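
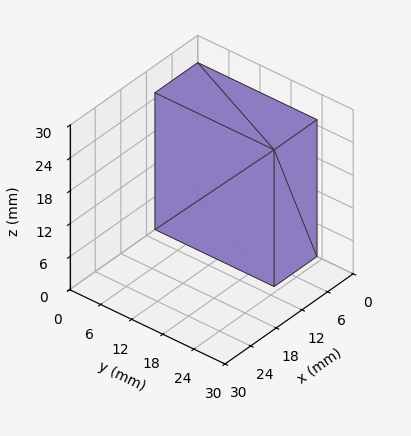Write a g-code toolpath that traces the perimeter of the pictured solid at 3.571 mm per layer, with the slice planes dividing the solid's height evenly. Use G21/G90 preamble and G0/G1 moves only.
Reading the render: the shape is a rectangular box, roughly 10 × 23 mm footprint and 25 mm tall (dimensions read to the nearest mm from the axis ticks). For the g-code, the solid's height is divided into equal slices at the stated Δz and each level perimeter traced with G1 moves after a G0 lift.

; perimeter-only toolpath
G21 ; units = mm
G90 ; absolute positioning
G28 ; home
; layer 1
G0 Z3.571
G0 X0.000 Y0.000
G1 X10.000 Y0.000
G1 X10.000 Y23.000
G1 X0.000 Y23.000
G1 X0.000 Y0.000
; layer 2
G0 Z7.143
G0 X0.000 Y0.000
G1 X10.000 Y0.000
G1 X10.000 Y23.000
G1 X0.000 Y23.000
G1 X0.000 Y0.000
; layer 3
G0 Z10.714
G0 X0.000 Y0.000
G1 X10.000 Y0.000
G1 X10.000 Y23.000
G1 X0.000 Y23.000
G1 X0.000 Y0.000
; layer 4
G0 Z14.286
G0 X0.000 Y0.000
G1 X10.000 Y0.000
G1 X10.000 Y23.000
G1 X0.000 Y23.000
G1 X0.000 Y0.000
; layer 5
G0 Z17.857
G0 X0.000 Y0.000
G1 X10.000 Y0.000
G1 X10.000 Y23.000
G1 X0.000 Y23.000
G1 X0.000 Y0.000
; layer 6
G0 Z21.429
G0 X0.000 Y0.000
G1 X10.000 Y0.000
G1 X10.000 Y23.000
G1 X0.000 Y23.000
G1 X0.000 Y0.000
; layer 7
G0 Z25.000
G0 X0.000 Y0.000
G1 X10.000 Y0.000
G1 X10.000 Y23.000
G1 X0.000 Y23.000
G1 X0.000 Y0.000
M2 ; end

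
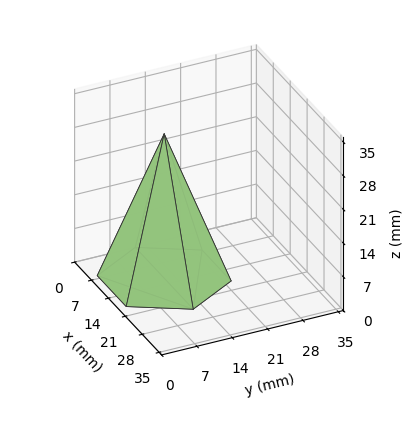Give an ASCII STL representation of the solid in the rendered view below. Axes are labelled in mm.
Reading the render: the shape is a regular 6-sided pyramid, base circumscribed radius ≈ 12 mm, apex at z ≈ 30 mm (dimensions read to the nearest mm from the axis ticks). For the STL, each face is triangulated and given an outward normal.

solid part
  facet normal 0.0000 0.0000 -1.0000
    outer loop
      vertex 6.00 22.39 0.00
      vertex 18.00 22.39 0.00
      vertex 24.00 12.00 0.00
    endloop
  endfacet
  facet normal 0.0000 0.0000 -1.0000
    outer loop
      vertex 0.00 12.00 0.00
      vertex 6.00 22.39 0.00
      vertex 24.00 12.00 0.00
    endloop
  endfacet
  facet normal 0.0000 0.0000 -1.0000
    outer loop
      vertex 6.00 1.61 0.00
      vertex 0.00 12.00 0.00
      vertex 24.00 12.00 0.00
    endloop
  endfacet
  facet normal 0.0000 0.0000 -1.0000
    outer loop
      vertex 18.00 1.61 0.00
      vertex 6.00 1.61 0.00
      vertex 24.00 12.00 0.00
    endloop
  endfacet
  facet normal 0.8183 0.4725 0.3273
    outer loop
      vertex 24.00 12.00 0.00
      vertex 18.00 22.39 0.00
      vertex 12.00 12.00 30.00
    endloop
  endfacet
  facet normal 0.0000 0.9449 0.3273
    outer loop
      vertex 18.00 22.39 0.00
      vertex 6.00 22.39 0.00
      vertex 12.00 12.00 30.00
    endloop
  endfacet
  facet normal -0.8183 0.4725 0.3273
    outer loop
      vertex 6.00 22.39 0.00
      vertex 0.00 12.00 0.00
      vertex 12.00 12.00 30.00
    endloop
  endfacet
  facet normal -0.8183 -0.4725 0.3273
    outer loop
      vertex 0.00 12.00 0.00
      vertex 6.00 1.61 0.00
      vertex 12.00 12.00 30.00
    endloop
  endfacet
  facet normal 0.0000 -0.9449 0.3273
    outer loop
      vertex 6.00 1.61 0.00
      vertex 18.00 1.61 0.00
      vertex 12.00 12.00 30.00
    endloop
  endfacet
  facet normal 0.8183 -0.4725 0.3273
    outer loop
      vertex 18.00 1.61 0.00
      vertex 24.00 12.00 0.00
      vertex 12.00 12.00 30.00
    endloop
  endfacet
endsolid part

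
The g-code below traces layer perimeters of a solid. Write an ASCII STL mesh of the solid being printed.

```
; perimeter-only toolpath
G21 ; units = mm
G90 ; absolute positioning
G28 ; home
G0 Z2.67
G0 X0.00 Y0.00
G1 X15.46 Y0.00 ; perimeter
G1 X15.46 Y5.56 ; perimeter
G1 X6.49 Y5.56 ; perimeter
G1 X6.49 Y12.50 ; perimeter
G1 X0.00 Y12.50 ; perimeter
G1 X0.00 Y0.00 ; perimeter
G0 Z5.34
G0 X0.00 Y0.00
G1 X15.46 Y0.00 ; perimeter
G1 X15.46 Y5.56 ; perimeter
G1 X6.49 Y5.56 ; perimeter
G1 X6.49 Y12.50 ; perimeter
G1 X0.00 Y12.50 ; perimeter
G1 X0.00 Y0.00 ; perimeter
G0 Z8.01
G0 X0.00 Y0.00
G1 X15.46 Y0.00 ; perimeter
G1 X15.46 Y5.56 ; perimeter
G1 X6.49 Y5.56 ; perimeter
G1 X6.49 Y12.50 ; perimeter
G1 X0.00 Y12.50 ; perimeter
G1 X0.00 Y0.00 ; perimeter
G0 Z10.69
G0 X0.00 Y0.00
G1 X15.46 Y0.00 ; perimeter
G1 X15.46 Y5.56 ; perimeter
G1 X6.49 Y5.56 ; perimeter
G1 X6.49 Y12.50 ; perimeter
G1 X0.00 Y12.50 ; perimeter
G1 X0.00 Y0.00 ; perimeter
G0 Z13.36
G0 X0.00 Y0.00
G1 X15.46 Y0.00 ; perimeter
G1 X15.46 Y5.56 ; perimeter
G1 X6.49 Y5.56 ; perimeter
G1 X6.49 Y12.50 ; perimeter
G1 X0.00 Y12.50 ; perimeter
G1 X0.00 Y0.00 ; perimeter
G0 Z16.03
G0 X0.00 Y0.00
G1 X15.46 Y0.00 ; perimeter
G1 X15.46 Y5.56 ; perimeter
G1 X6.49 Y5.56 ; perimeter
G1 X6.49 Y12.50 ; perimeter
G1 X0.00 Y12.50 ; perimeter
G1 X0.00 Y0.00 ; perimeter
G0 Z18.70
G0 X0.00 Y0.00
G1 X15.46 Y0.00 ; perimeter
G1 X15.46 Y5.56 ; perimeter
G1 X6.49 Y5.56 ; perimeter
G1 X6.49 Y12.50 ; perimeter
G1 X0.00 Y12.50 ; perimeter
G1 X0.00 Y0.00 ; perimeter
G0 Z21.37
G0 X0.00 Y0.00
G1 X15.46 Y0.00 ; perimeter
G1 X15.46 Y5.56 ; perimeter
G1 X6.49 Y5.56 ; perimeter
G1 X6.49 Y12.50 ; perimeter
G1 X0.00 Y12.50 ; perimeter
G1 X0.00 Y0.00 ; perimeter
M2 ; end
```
solid part
  facet normal 0.0000 0.0000 -1.0000
    outer loop
      vertex 15.46 5.56 0.00
      vertex 15.46 0.00 0.00
      vertex 0.00 0.00 0.00
    endloop
  endfacet
  facet normal 0.0000 0.0000 -1.0000
    outer loop
      vertex 6.49 5.56 0.00
      vertex 15.46 5.56 0.00
      vertex 0.00 0.00 0.00
    endloop
  endfacet
  facet normal 0.0000 0.0000 -1.0000
    outer loop
      vertex 6.49 12.50 0.00
      vertex 6.49 5.56 0.00
      vertex 0.00 0.00 0.00
    endloop
  endfacet
  facet normal 0.0000 0.0000 -1.0000
    outer loop
      vertex 0.00 12.50 0.00
      vertex 6.49 12.50 0.00
      vertex 0.00 0.00 0.00
    endloop
  endfacet
  facet normal 0.0000 0.0000 1.0000
    outer loop
      vertex 0.00 0.00 21.37
      vertex 15.46 0.00 21.37
      vertex 15.46 5.56 21.37
    endloop
  endfacet
  facet normal 0.0000 0.0000 1.0000
    outer loop
      vertex 0.00 0.00 21.37
      vertex 15.46 5.56 21.37
      vertex 6.49 5.56 21.37
    endloop
  endfacet
  facet normal 0.0000 0.0000 1.0000
    outer loop
      vertex 0.00 0.00 21.37
      vertex 6.49 5.56 21.37
      vertex 6.49 12.50 21.37
    endloop
  endfacet
  facet normal 0.0000 0.0000 1.0000
    outer loop
      vertex 0.00 0.00 21.37
      vertex 6.49 12.50 21.37
      vertex 0.00 12.50 21.37
    endloop
  endfacet
  facet normal 0.0000 -1.0000 0.0000
    outer loop
      vertex 0.00 0.00 0.00
      vertex 15.46 0.00 0.00
      vertex 15.46 0.00 21.37
    endloop
  endfacet
  facet normal 0.0000 -1.0000 0.0000
    outer loop
      vertex 0.00 0.00 0.00
      vertex 15.46 0.00 21.37
      vertex 0.00 0.00 21.37
    endloop
  endfacet
  facet normal 1.0000 0.0000 0.0000
    outer loop
      vertex 15.46 0.00 0.00
      vertex 15.46 5.56 0.00
      vertex 15.46 5.56 21.37
    endloop
  endfacet
  facet normal 1.0000 0.0000 0.0000
    outer loop
      vertex 15.46 0.00 0.00
      vertex 15.46 5.56 21.37
      vertex 15.46 0.00 21.37
    endloop
  endfacet
  facet normal 0.0000 1.0000 0.0000
    outer loop
      vertex 15.46 5.56 0.00
      vertex 6.49 5.56 0.00
      vertex 6.49 5.56 21.37
    endloop
  endfacet
  facet normal 0.0000 1.0000 0.0000
    outer loop
      vertex 15.46 5.56 0.00
      vertex 6.49 5.56 21.37
      vertex 15.46 5.56 21.37
    endloop
  endfacet
  facet normal 1.0000 0.0000 0.0000
    outer loop
      vertex 6.49 5.56 0.00
      vertex 6.49 12.50 0.00
      vertex 6.49 12.50 21.37
    endloop
  endfacet
  facet normal 1.0000 0.0000 0.0000
    outer loop
      vertex 6.49 5.56 0.00
      vertex 6.49 12.50 21.37
      vertex 6.49 5.56 21.37
    endloop
  endfacet
  facet normal 0.0000 1.0000 0.0000
    outer loop
      vertex 6.49 12.50 0.00
      vertex 0.00 12.50 0.00
      vertex 0.00 12.50 21.37
    endloop
  endfacet
  facet normal 0.0000 1.0000 0.0000
    outer loop
      vertex 6.49 12.50 0.00
      vertex 0.00 12.50 21.37
      vertex 6.49 12.50 21.37
    endloop
  endfacet
  facet normal -1.0000 0.0000 0.0000
    outer loop
      vertex 0.00 12.50 0.00
      vertex 0.00 0.00 0.00
      vertex 0.00 0.00 21.37
    endloop
  endfacet
  facet normal -1.0000 0.0000 0.0000
    outer loop
      vertex 0.00 12.50 0.00
      vertex 0.00 0.00 21.37
      vertex 0.00 12.50 21.37
    endloop
  endfacet
endsolid part

The G0 Z moves step by Δz≈2.67 mm. Every layer's G1 loop is the same polygon, so the solid is a straight extrusion of it from z=0 to z≈21.4. Closing with flat bottom and top caps and triangulating gives 20 facets — an L-shaped prism: outer 15.5 × 12.5 mm, arm thicknesses ≈ 5.56 mm (horizontal) and 6.49 mm (vertical), extruded 21.4 mm in z.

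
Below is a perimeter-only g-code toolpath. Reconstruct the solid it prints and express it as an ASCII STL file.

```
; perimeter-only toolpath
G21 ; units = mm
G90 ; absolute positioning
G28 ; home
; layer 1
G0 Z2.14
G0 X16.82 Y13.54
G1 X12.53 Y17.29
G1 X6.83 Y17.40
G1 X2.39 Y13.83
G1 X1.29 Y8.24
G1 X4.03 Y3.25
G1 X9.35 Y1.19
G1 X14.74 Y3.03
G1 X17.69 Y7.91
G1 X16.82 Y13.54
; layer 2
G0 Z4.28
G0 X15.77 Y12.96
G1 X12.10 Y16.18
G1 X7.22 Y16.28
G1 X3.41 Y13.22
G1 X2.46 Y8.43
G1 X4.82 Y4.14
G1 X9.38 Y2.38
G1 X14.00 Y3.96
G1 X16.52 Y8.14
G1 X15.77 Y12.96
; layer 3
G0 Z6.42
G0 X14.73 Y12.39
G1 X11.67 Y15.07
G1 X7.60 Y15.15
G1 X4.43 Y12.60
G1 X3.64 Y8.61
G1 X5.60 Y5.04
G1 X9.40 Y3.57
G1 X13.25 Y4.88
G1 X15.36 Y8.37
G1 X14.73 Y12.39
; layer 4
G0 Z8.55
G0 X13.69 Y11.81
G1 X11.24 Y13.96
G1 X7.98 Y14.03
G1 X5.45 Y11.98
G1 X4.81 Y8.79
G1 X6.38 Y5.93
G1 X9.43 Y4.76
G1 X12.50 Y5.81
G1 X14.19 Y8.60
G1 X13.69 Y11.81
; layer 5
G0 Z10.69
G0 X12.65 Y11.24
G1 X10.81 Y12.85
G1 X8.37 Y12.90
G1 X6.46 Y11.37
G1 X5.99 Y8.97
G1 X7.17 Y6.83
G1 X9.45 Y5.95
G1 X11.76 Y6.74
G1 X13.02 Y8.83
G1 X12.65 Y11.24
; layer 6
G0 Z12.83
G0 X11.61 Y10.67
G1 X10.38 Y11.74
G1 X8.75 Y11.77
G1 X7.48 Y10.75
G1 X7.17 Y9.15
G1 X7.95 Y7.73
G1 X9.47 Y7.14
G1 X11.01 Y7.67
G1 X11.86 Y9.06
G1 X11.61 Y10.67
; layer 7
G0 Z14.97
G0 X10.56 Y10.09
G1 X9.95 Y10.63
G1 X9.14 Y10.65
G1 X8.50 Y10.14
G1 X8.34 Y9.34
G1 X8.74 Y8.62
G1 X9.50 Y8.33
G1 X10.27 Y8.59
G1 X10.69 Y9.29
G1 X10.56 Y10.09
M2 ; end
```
solid part
  facet normal 0.0000 0.0000 -1.0000
    outer loop
      vertex 6.45 18.53 0.00
      vertex 12.96 18.40 0.00
      vertex 17.86 14.11 0.00
    endloop
  endfacet
  facet normal 0.0000 0.0000 -1.0000
    outer loop
      vertex 1.37 14.45 0.00
      vertex 6.45 18.53 0.00
      vertex 17.86 14.11 0.00
    endloop
  endfacet
  facet normal 0.0000 0.0000 -1.0000
    outer loop
      vertex 0.11 8.06 0.00
      vertex 1.37 14.45 0.00
      vertex 17.86 14.11 0.00
    endloop
  endfacet
  facet normal 0.0000 0.0000 -1.0000
    outer loop
      vertex 3.25 2.35 0.00
      vertex 0.11 8.06 0.00
      vertex 17.86 14.11 0.00
    endloop
  endfacet
  facet normal 0.0000 0.0000 -1.0000
    outer loop
      vertex 9.33 0.00 0.00
      vertex 3.25 2.35 0.00
      vertex 17.86 14.11 0.00
    endloop
  endfacet
  facet normal 0.0000 0.0000 -1.0000
    outer loop
      vertex 15.49 2.10 0.00
      vertex 9.33 0.00 0.00
      vertex 17.86 14.11 0.00
    endloop
  endfacet
  facet normal 0.0000 0.0000 -1.0000
    outer loop
      vertex 18.86 7.68 0.00
      vertex 15.49 2.10 0.00
      vertex 17.86 14.11 0.00
    endloop
  endfacet
  facet normal 0.5837 0.6667 0.4634
    outer loop
      vertex 17.86 14.11 0.00
      vertex 12.96 18.40 0.00
      vertex 9.52 9.52 17.11
    endloop
  endfacet
  facet normal 0.0177 0.8860 0.4634
    outer loop
      vertex 12.96 18.40 0.00
      vertex 6.45 18.53 0.00
      vertex 9.52 9.52 17.11
    endloop
  endfacet
  facet normal -0.5549 0.6909 0.4634
    outer loop
      vertex 6.45 18.53 0.00
      vertex 1.37 14.45 0.00
      vertex 9.52 9.52 17.11
    endloop
  endfacet
  facet normal -0.8694 0.1714 0.4635
    outer loop
      vertex 1.37 14.45 0.00
      vertex 0.11 8.06 0.00
      vertex 9.52 9.52 17.11
    endloop
  endfacet
  facet normal -0.7765 -0.4270 0.4635
    outer loop
      vertex 0.11 8.06 0.00
      vertex 3.25 2.35 0.00
      vertex 9.52 9.52 17.11
    endloop
  endfacet
  facet normal -0.3195 -0.8265 0.4634
    outer loop
      vertex 3.25 2.35 0.00
      vertex 9.33 0.00 0.00
      vertex 9.52 9.52 17.11
    endloop
  endfacet
  facet normal 0.2859 -0.8387 0.4635
    outer loop
      vertex 9.33 0.00 0.00
      vertex 15.49 2.10 0.00
      vertex 9.52 9.52 17.11
    endloop
  endfacet
  facet normal 0.7586 -0.4581 0.4634
    outer loop
      vertex 15.49 2.10 0.00
      vertex 18.86 7.68 0.00
      vertex 9.52 9.52 17.11
    endloop
  endfacet
  facet normal 0.8756 0.1362 0.4634
    outer loop
      vertex 18.86 7.68 0.00
      vertex 17.86 14.11 0.00
      vertex 9.52 9.52 17.11
    endloop
  endfacet
endsolid part

The G0 Z moves step by Δz≈2.14 mm. The G1 loops shrink linearly with z, so the solid tapers from its base footprint up to z≈17.1. Closing with a flat bottom cap and the tapered top and triangulating gives 16 facets — a regular 9-sided pyramid, base circumscribed radius ≈ 9.52 mm, apex at z ≈ 17.1 mm.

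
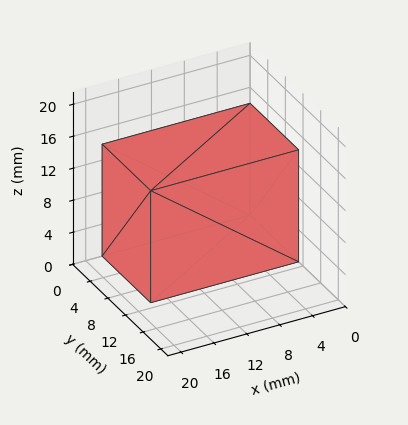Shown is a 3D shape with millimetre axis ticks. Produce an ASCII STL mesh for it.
Reading the render: the shape is a rectangular box, roughly 18 × 11 mm footprint and 14 mm tall (dimensions read to the nearest mm from the axis ticks). For the STL, each face is triangulated and given an outward normal.

solid part
  facet normal 0.0000 0.0000 -1.0000
    outer loop
      vertex 18.000 11.000 0.000
      vertex 18.000 0.000 0.000
      vertex 0.000 0.000 0.000
    endloop
  endfacet
  facet normal 0.0000 0.0000 -1.0000
    outer loop
      vertex 0.000 11.000 0.000
      vertex 18.000 11.000 0.000
      vertex 0.000 0.000 0.000
    endloop
  endfacet
  facet normal 0.0000 0.0000 1.0000
    outer loop
      vertex 0.000 0.000 14.000
      vertex 18.000 0.000 14.000
      vertex 18.000 11.000 14.000
    endloop
  endfacet
  facet normal 0.0000 0.0000 1.0000
    outer loop
      vertex 0.000 0.000 14.000
      vertex 18.000 11.000 14.000
      vertex 0.000 11.000 14.000
    endloop
  endfacet
  facet normal 0.0000 -1.0000 0.0000
    outer loop
      vertex 0.000 0.000 0.000
      vertex 18.000 0.000 0.000
      vertex 18.000 0.000 14.000
    endloop
  endfacet
  facet normal 0.0000 -1.0000 0.0000
    outer loop
      vertex 0.000 0.000 0.000
      vertex 18.000 0.000 14.000
      vertex 0.000 0.000 14.000
    endloop
  endfacet
  facet normal 0.0000 1.0000 0.0000
    outer loop
      vertex 18.000 11.000 14.000
      vertex 18.000 11.000 0.000
      vertex 0.000 11.000 0.000
    endloop
  endfacet
  facet normal 0.0000 1.0000 0.0000
    outer loop
      vertex 0.000 11.000 14.000
      vertex 18.000 11.000 14.000
      vertex 0.000 11.000 0.000
    endloop
  endfacet
  facet normal -1.0000 0.0000 0.0000
    outer loop
      vertex 0.000 11.000 14.000
      vertex 0.000 11.000 0.000
      vertex 0.000 0.000 0.000
    endloop
  endfacet
  facet normal -1.0000 0.0000 0.0000
    outer loop
      vertex 0.000 0.000 14.000
      vertex 0.000 11.000 14.000
      vertex 0.000 0.000 0.000
    endloop
  endfacet
  facet normal 1.0000 0.0000 0.0000
    outer loop
      vertex 18.000 0.000 0.000
      vertex 18.000 11.000 0.000
      vertex 18.000 11.000 14.000
    endloop
  endfacet
  facet normal 1.0000 0.0000 0.0000
    outer loop
      vertex 18.000 0.000 0.000
      vertex 18.000 11.000 14.000
      vertex 18.000 0.000 14.000
    endloop
  endfacet
endsolid part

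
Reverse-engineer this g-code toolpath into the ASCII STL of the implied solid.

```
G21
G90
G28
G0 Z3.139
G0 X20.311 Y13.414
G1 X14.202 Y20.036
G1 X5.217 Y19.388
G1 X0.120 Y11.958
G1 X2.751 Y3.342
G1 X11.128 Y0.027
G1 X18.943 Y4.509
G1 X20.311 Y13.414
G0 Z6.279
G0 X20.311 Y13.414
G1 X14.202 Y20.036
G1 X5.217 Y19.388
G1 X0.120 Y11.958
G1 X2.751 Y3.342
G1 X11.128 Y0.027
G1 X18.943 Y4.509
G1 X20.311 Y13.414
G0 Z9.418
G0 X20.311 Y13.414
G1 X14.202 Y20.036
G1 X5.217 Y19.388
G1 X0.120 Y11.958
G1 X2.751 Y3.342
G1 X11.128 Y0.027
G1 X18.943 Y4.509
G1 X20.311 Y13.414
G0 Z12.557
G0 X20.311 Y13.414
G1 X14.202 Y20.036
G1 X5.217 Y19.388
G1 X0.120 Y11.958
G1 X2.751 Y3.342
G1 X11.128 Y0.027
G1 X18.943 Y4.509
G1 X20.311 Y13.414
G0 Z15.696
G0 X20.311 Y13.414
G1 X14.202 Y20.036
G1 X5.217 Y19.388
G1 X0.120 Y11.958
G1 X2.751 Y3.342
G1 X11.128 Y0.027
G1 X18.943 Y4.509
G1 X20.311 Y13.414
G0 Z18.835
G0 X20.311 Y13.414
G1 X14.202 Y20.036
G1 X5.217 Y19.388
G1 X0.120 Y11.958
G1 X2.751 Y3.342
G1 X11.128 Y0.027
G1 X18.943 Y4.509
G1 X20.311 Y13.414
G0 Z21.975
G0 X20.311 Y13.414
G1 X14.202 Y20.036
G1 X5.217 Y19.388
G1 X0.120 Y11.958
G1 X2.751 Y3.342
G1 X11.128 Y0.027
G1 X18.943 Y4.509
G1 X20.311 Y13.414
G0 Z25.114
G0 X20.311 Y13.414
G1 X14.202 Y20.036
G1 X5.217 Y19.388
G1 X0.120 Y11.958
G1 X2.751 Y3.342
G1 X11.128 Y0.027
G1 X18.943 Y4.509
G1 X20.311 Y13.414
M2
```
solid part
  facet normal 0.0000 0.0000 -1.0000
    outer loop
      vertex 5.217 19.388 0.000
      vertex 14.202 20.036 0.000
      vertex 20.311 13.414 0.000
    endloop
  endfacet
  facet normal 0.0000 0.0000 -1.0000
    outer loop
      vertex 0.120 11.958 0.000
      vertex 5.217 19.388 0.000
      vertex 20.311 13.414 0.000
    endloop
  endfacet
  facet normal 0.0000 0.0000 -1.0000
    outer loop
      vertex 2.751 3.342 0.000
      vertex 0.120 11.958 0.000
      vertex 20.311 13.414 0.000
    endloop
  endfacet
  facet normal 0.0000 0.0000 -1.0000
    outer loop
      vertex 11.128 0.027 0.000
      vertex 2.751 3.342 0.000
      vertex 20.311 13.414 0.000
    endloop
  endfacet
  facet normal 0.0000 0.0000 -1.0000
    outer loop
      vertex 18.943 4.509 0.000
      vertex 11.128 0.027 0.000
      vertex 20.311 13.414 0.000
    endloop
  endfacet
  facet normal 0.0000 0.0000 1.0000
    outer loop
      vertex 20.311 13.414 25.114
      vertex 14.202 20.036 25.114
      vertex 5.217 19.388 25.114
    endloop
  endfacet
  facet normal 0.0000 0.0000 1.0000
    outer loop
      vertex 20.311 13.414 25.114
      vertex 5.217 19.388 25.114
      vertex 0.120 11.958 25.114
    endloop
  endfacet
  facet normal 0.0000 0.0000 1.0000
    outer loop
      vertex 20.311 13.414 25.114
      vertex 0.120 11.958 25.114
      vertex 2.751 3.342 25.114
    endloop
  endfacet
  facet normal 0.0000 0.0000 1.0000
    outer loop
      vertex 20.311 13.414 25.114
      vertex 2.751 3.342 25.114
      vertex 11.128 0.027 25.114
    endloop
  endfacet
  facet normal 0.0000 0.0000 1.0000
    outer loop
      vertex 20.311 13.414 25.114
      vertex 11.128 0.027 25.114
      vertex 18.943 4.509 25.114
    endloop
  endfacet
  facet normal 0.7350 0.6781 0.0000
    outer loop
      vertex 20.311 13.414 0.000
      vertex 14.202 20.036 0.000
      vertex 14.202 20.036 25.114
    endloop
  endfacet
  facet normal 0.7350 0.6781 0.0000
    outer loop
      vertex 20.311 13.414 0.000
      vertex 14.202 20.036 25.114
      vertex 20.311 13.414 25.114
    endloop
  endfacet
  facet normal -0.0719 0.9974 0.0000
    outer loop
      vertex 14.202 20.036 0.000
      vertex 5.217 19.388 0.000
      vertex 5.217 19.388 25.114
    endloop
  endfacet
  facet normal -0.0719 0.9974 0.0000
    outer loop
      vertex 14.202 20.036 0.000
      vertex 5.217 19.388 25.114
      vertex 14.202 20.036 25.114
    endloop
  endfacet
  facet normal -0.8246 0.5657 0.0000
    outer loop
      vertex 5.217 19.388 0.000
      vertex 0.120 11.958 0.000
      vertex 0.120 11.958 25.114
    endloop
  endfacet
  facet normal -0.8246 0.5657 0.0000
    outer loop
      vertex 5.217 19.388 0.000
      vertex 0.120 11.958 25.114
      vertex 5.217 19.388 25.114
    endloop
  endfacet
  facet normal -0.9564 -0.2920 0.0000
    outer loop
      vertex 0.120 11.958 0.000
      vertex 2.751 3.342 0.000
      vertex 2.751 3.342 25.114
    endloop
  endfacet
  facet normal -0.9564 -0.2920 0.0000
    outer loop
      vertex 0.120 11.958 0.000
      vertex 2.751 3.342 25.114
      vertex 0.120 11.958 25.114
    endloop
  endfacet
  facet normal -0.3680 -0.9298 0.0000
    outer loop
      vertex 2.751 3.342 0.000
      vertex 11.128 0.027 0.000
      vertex 11.128 0.027 25.114
    endloop
  endfacet
  facet normal -0.3680 -0.9298 0.0000
    outer loop
      vertex 2.751 3.342 0.000
      vertex 11.128 0.027 25.114
      vertex 2.751 3.342 25.114
    endloop
  endfacet
  facet normal 0.4975 -0.8675 0.0000
    outer loop
      vertex 11.128 0.027 0.000
      vertex 18.943 4.509 0.000
      vertex 18.943 4.509 25.114
    endloop
  endfacet
  facet normal 0.4975 -0.8675 0.0000
    outer loop
      vertex 11.128 0.027 0.000
      vertex 18.943 4.509 25.114
      vertex 11.128 0.027 25.114
    endloop
  endfacet
  facet normal 0.9884 -0.1518 0.0000
    outer loop
      vertex 18.943 4.509 0.000
      vertex 20.311 13.414 0.000
      vertex 20.311 13.414 25.114
    endloop
  endfacet
  facet normal 0.9884 -0.1518 0.0000
    outer loop
      vertex 18.943 4.509 0.000
      vertex 20.311 13.414 25.114
      vertex 18.943 4.509 25.114
    endloop
  endfacet
endsolid part

The G0 Z moves step by Δz≈3.139 mm. Every layer's G1 loop is the same polygon, so the solid is a straight extrusion of it from z=0 to z≈25.1. Closing with flat bottom and top caps and triangulating gives 24 facets — a regular 7-sided prism (a cylinder approximated with 7 flat sides), circumscribed radius ≈ 10.4 mm, height ≈ 25.1 mm.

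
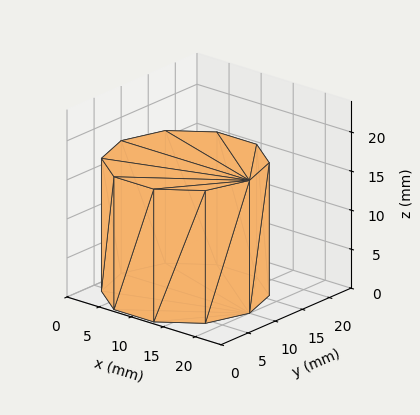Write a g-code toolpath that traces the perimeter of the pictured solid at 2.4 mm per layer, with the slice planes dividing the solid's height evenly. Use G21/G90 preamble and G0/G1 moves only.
Reading the render: the shape is a regular 10-sided prism (a cylinder approximated with 10 flat sides), circumscribed radius ≈ 10 mm, height ≈ 17 mm (dimensions read to the nearest mm from the axis ticks). For the g-code, the solid's height is divided into equal slices at the stated Δz and each level perimeter traced with G1 moves after a G0 lift.

; perimeter-only toolpath
G21 ; units = mm
G90 ; absolute positioning
G28 ; home
; layer 1
G0 Z2.4
G0 X20.0 Y10.0
G1 X18.1 Y15.9
G1 X13.1 Y19.5
G1 X6.9 Y19.5
G1 X1.9 Y15.9
G1 X0.0 Y10.0
G1 X1.9 Y4.1
G1 X6.9 Y0.5
G1 X13.1 Y0.5
G1 X18.1 Y4.1
G1 X20.0 Y10.0
; layer 2
G0 Z4.9
G0 X20.0 Y10.0
G1 X18.1 Y15.9
G1 X13.1 Y19.5
G1 X6.9 Y19.5
G1 X1.9 Y15.9
G1 X0.0 Y10.0
G1 X1.9 Y4.1
G1 X6.9 Y0.5
G1 X13.1 Y0.5
G1 X18.1 Y4.1
G1 X20.0 Y10.0
; layer 3
G0 Z7.3
G0 X20.0 Y10.0
G1 X18.1 Y15.9
G1 X13.1 Y19.5
G1 X6.9 Y19.5
G1 X1.9 Y15.9
G1 X0.0 Y10.0
G1 X1.9 Y4.1
G1 X6.9 Y0.5
G1 X13.1 Y0.5
G1 X18.1 Y4.1
G1 X20.0 Y10.0
; layer 4
G0 Z9.7
G0 X20.0 Y10.0
G1 X18.1 Y15.9
G1 X13.1 Y19.5
G1 X6.9 Y19.5
G1 X1.9 Y15.9
G1 X0.0 Y10.0
G1 X1.9 Y4.1
G1 X6.9 Y0.5
G1 X13.1 Y0.5
G1 X18.1 Y4.1
G1 X20.0 Y10.0
; layer 5
G0 Z12.1
G0 X20.0 Y10.0
G1 X18.1 Y15.9
G1 X13.1 Y19.5
G1 X6.9 Y19.5
G1 X1.9 Y15.9
G1 X0.0 Y10.0
G1 X1.9 Y4.1
G1 X6.9 Y0.5
G1 X13.1 Y0.5
G1 X18.1 Y4.1
G1 X20.0 Y10.0
; layer 6
G0 Z14.6
G0 X20.0 Y10.0
G1 X18.1 Y15.9
G1 X13.1 Y19.5
G1 X6.9 Y19.5
G1 X1.9 Y15.9
G1 X0.0 Y10.0
G1 X1.9 Y4.1
G1 X6.9 Y0.5
G1 X13.1 Y0.5
G1 X18.1 Y4.1
G1 X20.0 Y10.0
; layer 7
G0 Z17.0
G0 X20.0 Y10.0
G1 X18.1 Y15.9
G1 X13.1 Y19.5
G1 X6.9 Y19.5
G1 X1.9 Y15.9
G1 X0.0 Y10.0
G1 X1.9 Y4.1
G1 X6.9 Y0.5
G1 X13.1 Y0.5
G1 X18.1 Y4.1
G1 X20.0 Y10.0
M2 ; end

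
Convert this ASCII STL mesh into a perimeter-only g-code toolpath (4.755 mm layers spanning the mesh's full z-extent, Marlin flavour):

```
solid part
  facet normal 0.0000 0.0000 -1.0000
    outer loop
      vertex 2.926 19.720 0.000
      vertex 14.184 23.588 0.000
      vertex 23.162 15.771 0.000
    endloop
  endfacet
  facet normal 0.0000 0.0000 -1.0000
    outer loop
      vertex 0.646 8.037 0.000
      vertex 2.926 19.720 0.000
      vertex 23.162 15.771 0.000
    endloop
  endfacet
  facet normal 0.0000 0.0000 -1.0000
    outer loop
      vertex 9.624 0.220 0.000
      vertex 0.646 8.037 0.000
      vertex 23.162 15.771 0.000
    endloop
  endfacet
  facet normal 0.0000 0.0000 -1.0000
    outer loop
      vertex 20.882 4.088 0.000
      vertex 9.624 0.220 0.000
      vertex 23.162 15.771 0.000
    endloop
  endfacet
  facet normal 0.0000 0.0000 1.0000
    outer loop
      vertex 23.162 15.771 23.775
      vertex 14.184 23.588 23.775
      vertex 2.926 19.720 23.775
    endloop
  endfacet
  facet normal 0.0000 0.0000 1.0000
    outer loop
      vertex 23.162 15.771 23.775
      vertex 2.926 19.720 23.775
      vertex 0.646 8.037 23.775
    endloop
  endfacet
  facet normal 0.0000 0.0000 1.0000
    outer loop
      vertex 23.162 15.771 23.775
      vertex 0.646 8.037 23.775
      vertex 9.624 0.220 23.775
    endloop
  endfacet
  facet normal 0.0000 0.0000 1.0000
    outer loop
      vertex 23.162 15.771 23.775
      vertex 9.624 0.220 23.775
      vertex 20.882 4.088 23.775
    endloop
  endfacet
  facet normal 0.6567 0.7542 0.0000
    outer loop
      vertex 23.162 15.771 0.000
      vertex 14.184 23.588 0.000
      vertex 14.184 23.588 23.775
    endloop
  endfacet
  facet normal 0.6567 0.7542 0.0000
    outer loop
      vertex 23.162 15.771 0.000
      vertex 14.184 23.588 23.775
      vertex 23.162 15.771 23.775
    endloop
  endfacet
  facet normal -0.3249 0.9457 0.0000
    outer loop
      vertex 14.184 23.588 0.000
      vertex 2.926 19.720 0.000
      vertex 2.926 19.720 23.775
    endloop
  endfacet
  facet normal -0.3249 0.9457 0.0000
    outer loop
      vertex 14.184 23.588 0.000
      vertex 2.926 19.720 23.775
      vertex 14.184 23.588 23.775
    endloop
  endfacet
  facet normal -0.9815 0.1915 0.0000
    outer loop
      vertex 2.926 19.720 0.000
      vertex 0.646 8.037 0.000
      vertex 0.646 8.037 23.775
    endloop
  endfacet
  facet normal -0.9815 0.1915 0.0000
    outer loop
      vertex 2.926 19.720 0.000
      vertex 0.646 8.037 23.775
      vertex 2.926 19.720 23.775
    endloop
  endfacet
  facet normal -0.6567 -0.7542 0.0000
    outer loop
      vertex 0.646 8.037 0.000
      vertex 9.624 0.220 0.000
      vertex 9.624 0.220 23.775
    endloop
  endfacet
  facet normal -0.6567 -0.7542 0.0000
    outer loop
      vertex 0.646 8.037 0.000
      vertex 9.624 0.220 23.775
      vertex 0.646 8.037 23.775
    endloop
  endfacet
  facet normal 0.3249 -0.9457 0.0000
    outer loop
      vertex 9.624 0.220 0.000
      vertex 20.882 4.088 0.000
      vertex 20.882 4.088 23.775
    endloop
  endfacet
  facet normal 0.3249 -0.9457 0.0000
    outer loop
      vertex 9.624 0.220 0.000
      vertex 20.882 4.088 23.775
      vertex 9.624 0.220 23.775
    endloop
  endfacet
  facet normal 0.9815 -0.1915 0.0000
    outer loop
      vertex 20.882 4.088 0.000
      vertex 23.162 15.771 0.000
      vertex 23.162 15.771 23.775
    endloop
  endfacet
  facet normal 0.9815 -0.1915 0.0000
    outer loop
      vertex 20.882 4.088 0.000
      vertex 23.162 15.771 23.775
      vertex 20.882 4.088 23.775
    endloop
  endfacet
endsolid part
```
; perimeter-only toolpath
G21 ; units = mm
G90 ; absolute positioning
G28 ; home
; layer 1
G0 Z4.755
G0 X23.162 Y15.771
G1 X14.184 Y23.588
G1 X2.926 Y19.720
G1 X0.646 Y8.037
G1 X9.624 Y0.220
G1 X20.882 Y4.088
G1 X23.162 Y15.771
; layer 2
G0 Z9.510
G0 X23.162 Y15.771
G1 X14.184 Y23.588
G1 X2.926 Y19.720
G1 X0.646 Y8.037
G1 X9.624 Y0.220
G1 X20.882 Y4.088
G1 X23.162 Y15.771
; layer 3
G0 Z14.265
G0 X23.162 Y15.771
G1 X14.184 Y23.588
G1 X2.926 Y19.720
G1 X0.646 Y8.037
G1 X9.624 Y0.220
G1 X20.882 Y4.088
G1 X23.162 Y15.771
; layer 4
G0 Z19.020
G0 X23.162 Y15.771
G1 X14.184 Y23.588
G1 X2.926 Y19.720
G1 X0.646 Y8.037
G1 X9.624 Y0.220
G1 X20.882 Y4.088
G1 X23.162 Y15.771
; layer 5
G0 Z23.775
G0 X23.162 Y15.771
G1 X14.184 Y23.588
G1 X2.926 Y19.720
G1 X0.646 Y8.037
G1 X9.624 Y0.220
G1 X20.882 Y4.088
G1 X23.162 Y15.771
M2 ; end

The solid is a regular 6-sided prism (a cylinder approximated with 6 flat sides), circumscribed radius ≈ 11.9 mm, height ≈ 23.8 mm. Slicing at Δz = 4.755 mm — 5 equal slices spanning the solid's height, so layer i sits at z = i·h/5 — gives 5 non-empty perimeters. Each is a 6-segment closed polygon; G0 lifts to the layer z and rapids to the start vertex, then G1 traces the edges.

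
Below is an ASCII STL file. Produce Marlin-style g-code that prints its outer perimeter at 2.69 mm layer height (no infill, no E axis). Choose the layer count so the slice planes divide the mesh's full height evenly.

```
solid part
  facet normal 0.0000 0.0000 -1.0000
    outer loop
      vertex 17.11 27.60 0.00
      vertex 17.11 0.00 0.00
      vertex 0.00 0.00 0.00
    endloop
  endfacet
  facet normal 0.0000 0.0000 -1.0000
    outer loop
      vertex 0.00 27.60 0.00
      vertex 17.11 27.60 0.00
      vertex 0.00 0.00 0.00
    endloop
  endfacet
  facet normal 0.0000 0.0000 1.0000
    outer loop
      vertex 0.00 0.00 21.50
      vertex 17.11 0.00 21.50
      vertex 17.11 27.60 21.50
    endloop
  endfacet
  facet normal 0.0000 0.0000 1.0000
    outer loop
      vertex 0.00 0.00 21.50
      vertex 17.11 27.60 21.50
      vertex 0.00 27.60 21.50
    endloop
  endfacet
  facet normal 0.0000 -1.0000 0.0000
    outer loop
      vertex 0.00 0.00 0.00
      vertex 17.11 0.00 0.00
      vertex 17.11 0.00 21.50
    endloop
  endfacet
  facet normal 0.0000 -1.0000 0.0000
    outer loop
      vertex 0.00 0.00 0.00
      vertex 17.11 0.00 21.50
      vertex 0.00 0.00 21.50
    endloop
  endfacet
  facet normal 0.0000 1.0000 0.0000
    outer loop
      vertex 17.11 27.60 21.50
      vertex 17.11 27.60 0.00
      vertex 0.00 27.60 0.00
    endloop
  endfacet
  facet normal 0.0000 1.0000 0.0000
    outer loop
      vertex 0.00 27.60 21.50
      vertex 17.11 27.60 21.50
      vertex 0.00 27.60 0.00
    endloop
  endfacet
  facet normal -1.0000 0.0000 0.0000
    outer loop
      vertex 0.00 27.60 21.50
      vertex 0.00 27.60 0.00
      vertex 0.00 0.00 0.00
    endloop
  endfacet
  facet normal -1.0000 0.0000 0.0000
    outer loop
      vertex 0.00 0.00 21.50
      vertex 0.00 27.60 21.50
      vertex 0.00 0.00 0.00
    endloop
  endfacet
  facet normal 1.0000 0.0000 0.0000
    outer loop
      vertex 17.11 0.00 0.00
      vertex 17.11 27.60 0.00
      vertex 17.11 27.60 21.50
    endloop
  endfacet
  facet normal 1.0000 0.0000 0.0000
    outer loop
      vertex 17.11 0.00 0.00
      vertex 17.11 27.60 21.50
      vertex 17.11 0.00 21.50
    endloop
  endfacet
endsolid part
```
; perimeter-only toolpath
G21 ; units = mm
G90 ; absolute positioning
G28 ; home
; layer 1
G0 Z2.69
G0 X0.00 Y0.00
G1 X17.11 Y0.00
G1 X17.11 Y27.60
G1 X0.00 Y27.60
G1 X0.00 Y0.00
; layer 2
G0 Z5.38
G0 X0.00 Y0.00
G1 X17.11 Y0.00
G1 X17.11 Y27.60
G1 X0.00 Y27.60
G1 X0.00 Y0.00
; layer 3
G0 Z8.06
G0 X0.00 Y0.00
G1 X17.11 Y0.00
G1 X17.11 Y27.60
G1 X0.00 Y27.60
G1 X0.00 Y0.00
; layer 4
G0 Z10.75
G0 X0.00 Y0.00
G1 X17.11 Y0.00
G1 X17.11 Y27.60
G1 X0.00 Y27.60
G1 X0.00 Y0.00
; layer 5
G0 Z13.44
G0 X0.00 Y0.00
G1 X17.11 Y0.00
G1 X17.11 Y27.60
G1 X0.00 Y27.60
G1 X0.00 Y0.00
; layer 6
G0 Z16.12
G0 X0.00 Y0.00
G1 X17.11 Y0.00
G1 X17.11 Y27.60
G1 X0.00 Y27.60
G1 X0.00 Y0.00
; layer 7
G0 Z18.81
G0 X0.00 Y0.00
G1 X17.11 Y0.00
G1 X17.11 Y27.60
G1 X0.00 Y27.60
G1 X0.00 Y0.00
; layer 8
G0 Z21.50
G0 X0.00 Y0.00
G1 X17.11 Y0.00
G1 X17.11 Y27.60
G1 X0.00 Y27.60
G1 X0.00 Y0.00
M2 ; end

The solid is a rectangular box, roughly 17.1 × 27.6 mm footprint and 21.5 mm tall. Slicing at Δz = 2.69 mm — 8 equal slices spanning the solid's height, so layer i sits at z = i·h/8 — gives 8 non-empty perimeters. Each is a 4-segment closed polygon; G0 lifts to the layer z and rapids to the start vertex, then G1 traces the edges.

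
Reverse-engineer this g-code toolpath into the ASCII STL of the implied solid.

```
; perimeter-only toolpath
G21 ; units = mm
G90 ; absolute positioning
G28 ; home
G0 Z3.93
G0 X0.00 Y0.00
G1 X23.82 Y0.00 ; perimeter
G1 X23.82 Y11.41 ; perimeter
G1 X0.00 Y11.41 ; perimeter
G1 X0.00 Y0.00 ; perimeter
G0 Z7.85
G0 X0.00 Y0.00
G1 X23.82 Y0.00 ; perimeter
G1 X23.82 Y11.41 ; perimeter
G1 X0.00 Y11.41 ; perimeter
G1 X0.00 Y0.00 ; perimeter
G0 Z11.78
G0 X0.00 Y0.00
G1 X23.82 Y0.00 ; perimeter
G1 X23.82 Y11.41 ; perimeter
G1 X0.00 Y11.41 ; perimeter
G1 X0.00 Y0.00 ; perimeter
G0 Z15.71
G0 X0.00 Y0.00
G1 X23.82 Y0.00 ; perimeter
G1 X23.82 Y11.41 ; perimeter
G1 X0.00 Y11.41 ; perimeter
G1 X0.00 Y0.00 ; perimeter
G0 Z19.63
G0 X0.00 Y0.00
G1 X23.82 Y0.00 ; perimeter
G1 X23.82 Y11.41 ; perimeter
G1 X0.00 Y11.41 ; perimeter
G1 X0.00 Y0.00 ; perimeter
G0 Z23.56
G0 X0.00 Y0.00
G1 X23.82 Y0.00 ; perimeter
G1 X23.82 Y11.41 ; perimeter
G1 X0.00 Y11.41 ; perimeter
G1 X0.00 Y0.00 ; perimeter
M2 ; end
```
solid part
  facet normal 0.0000 0.0000 -1.0000
    outer loop
      vertex 23.82 11.41 0.00
      vertex 23.82 0.00 0.00
      vertex 0.00 0.00 0.00
    endloop
  endfacet
  facet normal 0.0000 0.0000 -1.0000
    outer loop
      vertex 0.00 11.41 0.00
      vertex 23.82 11.41 0.00
      vertex 0.00 0.00 0.00
    endloop
  endfacet
  facet normal 0.0000 0.0000 1.0000
    outer loop
      vertex 0.00 0.00 23.56
      vertex 23.82 0.00 23.56
      vertex 23.82 11.41 23.56
    endloop
  endfacet
  facet normal 0.0000 0.0000 1.0000
    outer loop
      vertex 0.00 0.00 23.56
      vertex 23.82 11.41 23.56
      vertex 0.00 11.41 23.56
    endloop
  endfacet
  facet normal 0.0000 -1.0000 0.0000
    outer loop
      vertex 0.00 0.00 0.00
      vertex 23.82 0.00 0.00
      vertex 23.82 0.00 23.56
    endloop
  endfacet
  facet normal 0.0000 -1.0000 0.0000
    outer loop
      vertex 0.00 0.00 0.00
      vertex 23.82 0.00 23.56
      vertex 0.00 0.00 23.56
    endloop
  endfacet
  facet normal 0.0000 1.0000 0.0000
    outer loop
      vertex 23.82 11.41 23.56
      vertex 23.82 11.41 0.00
      vertex 0.00 11.41 0.00
    endloop
  endfacet
  facet normal 0.0000 1.0000 0.0000
    outer loop
      vertex 0.00 11.41 23.56
      vertex 23.82 11.41 23.56
      vertex 0.00 11.41 0.00
    endloop
  endfacet
  facet normal -1.0000 0.0000 0.0000
    outer loop
      vertex 0.00 11.41 23.56
      vertex 0.00 11.41 0.00
      vertex 0.00 0.00 0.00
    endloop
  endfacet
  facet normal -1.0000 0.0000 0.0000
    outer loop
      vertex 0.00 0.00 23.56
      vertex 0.00 11.41 23.56
      vertex 0.00 0.00 0.00
    endloop
  endfacet
  facet normal 1.0000 0.0000 0.0000
    outer loop
      vertex 23.82 0.00 0.00
      vertex 23.82 11.41 0.00
      vertex 23.82 11.41 23.56
    endloop
  endfacet
  facet normal 1.0000 0.0000 0.0000
    outer loop
      vertex 23.82 0.00 0.00
      vertex 23.82 11.41 23.56
      vertex 23.82 0.00 23.56
    endloop
  endfacet
endsolid part

The G0 Z moves step by Δz≈3.93 mm. Every layer's G1 loop is the same polygon, so the solid is a straight extrusion of it from z=0 to z≈23.6. Closing with flat bottom and top caps and triangulating gives 12 facets — a rectangular box, roughly 23.8 × 11.4 mm footprint and 23.6 mm tall.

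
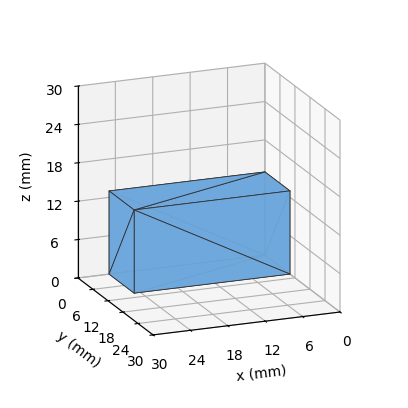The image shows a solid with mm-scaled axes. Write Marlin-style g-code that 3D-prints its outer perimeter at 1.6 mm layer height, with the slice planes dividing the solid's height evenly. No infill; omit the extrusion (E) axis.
Reading the render: the shape is a rectangular box, roughly 25 × 10 mm footprint and 13 mm tall (dimensions read to the nearest mm from the axis ticks). For the g-code, the solid's height is divided into equal slices at the stated Δz and each level perimeter traced with G1 moves after a G0 lift.

; perimeter-only toolpath
G21 ; units = mm
G90 ; absolute positioning
G28 ; home
; layer 1
G0 Z1.6
G0 X0.0 Y0.0
G1 X25.0 Y0.0
G1 X25.0 Y10.0
G1 X0.0 Y10.0
G1 X0.0 Y0.0
; layer 2
G0 Z3.2
G0 X0.0 Y0.0
G1 X25.0 Y0.0
G1 X25.0 Y10.0
G1 X0.0 Y10.0
G1 X0.0 Y0.0
; layer 3
G0 Z4.9
G0 X0.0 Y0.0
G1 X25.0 Y0.0
G1 X25.0 Y10.0
G1 X0.0 Y10.0
G1 X0.0 Y0.0
; layer 4
G0 Z6.5
G0 X0.0 Y0.0
G1 X25.0 Y0.0
G1 X25.0 Y10.0
G1 X0.0 Y10.0
G1 X0.0 Y0.0
; layer 5
G0 Z8.1
G0 X0.0 Y0.0
G1 X25.0 Y0.0
G1 X25.0 Y10.0
G1 X0.0 Y10.0
G1 X0.0 Y0.0
; layer 6
G0 Z9.8
G0 X0.0 Y0.0
G1 X25.0 Y0.0
G1 X25.0 Y10.0
G1 X0.0 Y10.0
G1 X0.0 Y0.0
; layer 7
G0 Z11.4
G0 X0.0 Y0.0
G1 X25.0 Y0.0
G1 X25.0 Y10.0
G1 X0.0 Y10.0
G1 X0.0 Y0.0
; layer 8
G0 Z13.0
G0 X0.0 Y0.0
G1 X25.0 Y0.0
G1 X25.0 Y10.0
G1 X0.0 Y10.0
G1 X0.0 Y0.0
M2 ; end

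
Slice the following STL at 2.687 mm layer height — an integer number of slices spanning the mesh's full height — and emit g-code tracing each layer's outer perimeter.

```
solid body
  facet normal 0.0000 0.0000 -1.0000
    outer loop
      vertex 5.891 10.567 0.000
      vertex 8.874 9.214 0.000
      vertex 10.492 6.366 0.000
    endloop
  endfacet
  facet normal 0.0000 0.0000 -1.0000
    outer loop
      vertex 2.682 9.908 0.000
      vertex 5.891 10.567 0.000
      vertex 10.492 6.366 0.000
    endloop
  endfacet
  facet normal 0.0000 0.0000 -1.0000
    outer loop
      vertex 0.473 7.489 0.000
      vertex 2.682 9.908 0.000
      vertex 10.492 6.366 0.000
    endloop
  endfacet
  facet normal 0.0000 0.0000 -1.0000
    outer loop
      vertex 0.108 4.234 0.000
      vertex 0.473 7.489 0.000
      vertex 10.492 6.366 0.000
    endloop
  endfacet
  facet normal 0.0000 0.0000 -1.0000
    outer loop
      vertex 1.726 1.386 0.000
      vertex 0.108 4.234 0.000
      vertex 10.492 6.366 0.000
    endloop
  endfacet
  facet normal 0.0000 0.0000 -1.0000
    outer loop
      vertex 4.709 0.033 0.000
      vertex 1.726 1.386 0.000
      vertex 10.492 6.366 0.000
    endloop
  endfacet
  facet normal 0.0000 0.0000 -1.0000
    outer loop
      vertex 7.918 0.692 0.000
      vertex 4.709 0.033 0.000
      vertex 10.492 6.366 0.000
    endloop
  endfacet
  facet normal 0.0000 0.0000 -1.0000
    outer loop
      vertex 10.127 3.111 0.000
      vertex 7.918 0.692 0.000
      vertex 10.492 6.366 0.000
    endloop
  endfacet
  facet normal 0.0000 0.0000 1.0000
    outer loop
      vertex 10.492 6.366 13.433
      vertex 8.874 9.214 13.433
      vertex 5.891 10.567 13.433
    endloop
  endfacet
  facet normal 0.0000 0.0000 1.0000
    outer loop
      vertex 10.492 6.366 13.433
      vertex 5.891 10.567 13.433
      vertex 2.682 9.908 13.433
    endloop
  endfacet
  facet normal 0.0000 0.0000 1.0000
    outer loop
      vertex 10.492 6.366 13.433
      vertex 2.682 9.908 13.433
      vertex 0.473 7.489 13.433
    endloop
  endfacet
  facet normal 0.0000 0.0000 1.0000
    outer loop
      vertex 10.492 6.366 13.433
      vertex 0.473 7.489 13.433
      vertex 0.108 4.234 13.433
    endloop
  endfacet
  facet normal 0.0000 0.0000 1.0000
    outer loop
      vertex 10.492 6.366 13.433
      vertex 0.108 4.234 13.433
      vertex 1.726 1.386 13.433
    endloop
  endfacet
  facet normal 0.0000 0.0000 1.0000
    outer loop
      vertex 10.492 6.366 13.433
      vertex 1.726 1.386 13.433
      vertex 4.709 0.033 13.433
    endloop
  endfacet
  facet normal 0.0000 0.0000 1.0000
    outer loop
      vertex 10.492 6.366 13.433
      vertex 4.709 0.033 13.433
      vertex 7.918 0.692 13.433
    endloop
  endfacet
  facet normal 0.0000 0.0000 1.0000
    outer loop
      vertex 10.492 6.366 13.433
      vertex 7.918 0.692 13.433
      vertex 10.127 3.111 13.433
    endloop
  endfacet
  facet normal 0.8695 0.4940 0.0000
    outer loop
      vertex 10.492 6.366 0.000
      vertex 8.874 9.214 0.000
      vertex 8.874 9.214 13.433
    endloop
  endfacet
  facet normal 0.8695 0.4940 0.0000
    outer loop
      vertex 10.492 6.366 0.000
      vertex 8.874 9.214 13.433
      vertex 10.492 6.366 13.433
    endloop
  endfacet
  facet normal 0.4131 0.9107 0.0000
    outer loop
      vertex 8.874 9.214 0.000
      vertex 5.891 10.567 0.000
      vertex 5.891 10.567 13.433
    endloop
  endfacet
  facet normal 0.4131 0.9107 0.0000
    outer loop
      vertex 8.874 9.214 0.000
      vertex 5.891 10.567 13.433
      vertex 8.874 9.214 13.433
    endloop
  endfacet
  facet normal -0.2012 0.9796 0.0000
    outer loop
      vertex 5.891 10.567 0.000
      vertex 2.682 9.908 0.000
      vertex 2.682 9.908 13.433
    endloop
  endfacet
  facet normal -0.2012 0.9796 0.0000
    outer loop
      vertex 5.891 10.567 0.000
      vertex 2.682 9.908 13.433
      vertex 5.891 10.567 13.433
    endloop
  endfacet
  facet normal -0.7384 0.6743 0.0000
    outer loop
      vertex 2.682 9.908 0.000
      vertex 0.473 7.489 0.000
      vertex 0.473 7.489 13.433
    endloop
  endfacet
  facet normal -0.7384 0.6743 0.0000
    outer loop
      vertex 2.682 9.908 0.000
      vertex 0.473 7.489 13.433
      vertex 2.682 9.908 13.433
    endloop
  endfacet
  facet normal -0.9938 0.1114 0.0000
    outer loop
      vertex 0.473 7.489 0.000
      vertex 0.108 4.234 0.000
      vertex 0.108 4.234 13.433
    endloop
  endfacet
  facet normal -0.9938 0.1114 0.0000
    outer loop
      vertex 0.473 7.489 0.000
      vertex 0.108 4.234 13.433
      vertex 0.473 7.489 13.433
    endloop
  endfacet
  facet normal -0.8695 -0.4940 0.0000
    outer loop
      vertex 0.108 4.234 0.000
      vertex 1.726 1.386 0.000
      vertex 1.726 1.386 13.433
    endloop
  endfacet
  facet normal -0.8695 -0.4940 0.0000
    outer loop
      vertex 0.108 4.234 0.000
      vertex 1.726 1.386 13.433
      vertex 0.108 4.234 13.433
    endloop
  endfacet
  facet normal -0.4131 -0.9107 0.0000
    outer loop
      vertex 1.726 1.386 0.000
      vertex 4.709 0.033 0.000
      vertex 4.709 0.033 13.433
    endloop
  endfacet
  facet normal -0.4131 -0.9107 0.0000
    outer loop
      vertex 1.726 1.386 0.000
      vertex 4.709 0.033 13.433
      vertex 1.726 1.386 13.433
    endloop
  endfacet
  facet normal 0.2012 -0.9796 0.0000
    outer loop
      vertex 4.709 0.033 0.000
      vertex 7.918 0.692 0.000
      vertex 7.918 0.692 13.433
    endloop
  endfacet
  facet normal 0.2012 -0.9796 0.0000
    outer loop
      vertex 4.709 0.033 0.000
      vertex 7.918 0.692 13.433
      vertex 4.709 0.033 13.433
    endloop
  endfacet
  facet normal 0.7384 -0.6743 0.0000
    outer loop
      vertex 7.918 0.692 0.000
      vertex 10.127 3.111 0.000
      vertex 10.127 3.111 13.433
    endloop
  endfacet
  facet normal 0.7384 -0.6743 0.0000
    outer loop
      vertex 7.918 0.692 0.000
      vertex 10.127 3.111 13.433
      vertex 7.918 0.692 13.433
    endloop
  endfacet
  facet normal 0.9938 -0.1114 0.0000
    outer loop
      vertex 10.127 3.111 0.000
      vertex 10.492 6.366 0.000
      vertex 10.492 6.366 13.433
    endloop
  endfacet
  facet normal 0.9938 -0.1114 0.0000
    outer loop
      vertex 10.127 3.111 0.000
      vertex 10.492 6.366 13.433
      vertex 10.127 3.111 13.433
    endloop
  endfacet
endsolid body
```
; perimeter-only toolpath
G21 ; units = mm
G90 ; absolute positioning
G28 ; home
; layer 1
G0 Z2.687
G0 X10.492 Y6.366
G1 X8.874 Y9.214
G1 X5.891 Y10.567
G1 X2.682 Y9.908
G1 X0.473 Y7.489
G1 X0.108 Y4.234
G1 X1.726 Y1.386
G1 X4.709 Y0.033
G1 X7.918 Y0.692
G1 X10.127 Y3.111
G1 X10.492 Y6.366
; layer 2
G0 Z5.373
G0 X10.492 Y6.366
G1 X8.874 Y9.214
G1 X5.891 Y10.567
G1 X2.682 Y9.908
G1 X0.473 Y7.489
G1 X0.108 Y4.234
G1 X1.726 Y1.386
G1 X4.709 Y0.033
G1 X7.918 Y0.692
G1 X10.127 Y3.111
G1 X10.492 Y6.366
; layer 3
G0 Z8.060
G0 X10.492 Y6.366
G1 X8.874 Y9.214
G1 X5.891 Y10.567
G1 X2.682 Y9.908
G1 X0.473 Y7.489
G1 X0.108 Y4.234
G1 X1.726 Y1.386
G1 X4.709 Y0.033
G1 X7.918 Y0.692
G1 X10.127 Y3.111
G1 X10.492 Y6.366
; layer 4
G0 Z10.746
G0 X10.492 Y6.366
G1 X8.874 Y9.214
G1 X5.891 Y10.567
G1 X2.682 Y9.908
G1 X0.473 Y7.489
G1 X0.108 Y4.234
G1 X1.726 Y1.386
G1 X4.709 Y0.033
G1 X7.918 Y0.692
G1 X10.127 Y3.111
G1 X10.492 Y6.366
; layer 5
G0 Z13.433
G0 X10.492 Y6.366
G1 X8.874 Y9.214
G1 X5.891 Y10.567
G1 X2.682 Y9.908
G1 X0.473 Y7.489
G1 X0.108 Y4.234
G1 X1.726 Y1.386
G1 X4.709 Y0.033
G1 X7.918 Y0.692
G1 X10.127 Y3.111
G1 X10.492 Y6.366
M2 ; end

The solid is a regular 10-sided prism (a cylinder approximated with 10 flat sides), circumscribed radius ≈ 5.3 mm, height ≈ 13.4 mm. Slicing at Δz = 2.687 mm — 5 equal slices spanning the solid's height, so layer i sits at z = i·h/5 — gives 5 non-empty perimeters. Each is a 10-segment closed polygon; G0 lifts to the layer z and rapids to the start vertex, then G1 traces the edges.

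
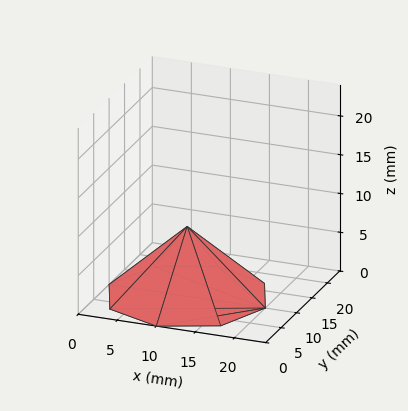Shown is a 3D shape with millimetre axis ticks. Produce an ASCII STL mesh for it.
Reading the render: the shape is a regular 8-sided pyramid, base circumscribed radius ≈ 10 mm, apex at z ≈ 9 mm (dimensions read to the nearest mm from the axis ticks). For the STL, each face is triangulated and given an outward normal.

solid part
  facet normal 0.0000 0.0000 -1.0000
    outer loop
      vertex 10.0 20.0 0.0
      vertex 17.1 17.1 0.0
      vertex 20.0 10.0 0.0
    endloop
  endfacet
  facet normal 0.0000 0.0000 -1.0000
    outer loop
      vertex 2.9 17.1 0.0
      vertex 10.0 20.0 0.0
      vertex 20.0 10.0 0.0
    endloop
  endfacet
  facet normal 0.0000 0.0000 -1.0000
    outer loop
      vertex 0.0 10.0 0.0
      vertex 2.9 17.1 0.0
      vertex 20.0 10.0 0.0
    endloop
  endfacet
  facet normal 0.0000 0.0000 -1.0000
    outer loop
      vertex 2.9 2.9 0.0
      vertex 0.0 10.0 0.0
      vertex 20.0 10.0 0.0
    endloop
  endfacet
  facet normal 0.0000 0.0000 -1.0000
    outer loop
      vertex 10.0 0.0 0.0
      vertex 2.9 2.9 0.0
      vertex 20.0 10.0 0.0
    endloop
  endfacet
  facet normal 0.0000 0.0000 -1.0000
    outer loop
      vertex 17.1 2.9 0.0
      vertex 10.0 0.0 0.0
      vertex 20.0 10.0 0.0
    endloop
  endfacet
  facet normal 0.6453 0.2636 0.7170
    outer loop
      vertex 20.0 10.0 0.0
      vertex 17.1 17.1 0.0
      vertex 10.0 10.0 9.0
    endloop
  endfacet
  facet normal 0.2636 0.6453 0.7170
    outer loop
      vertex 17.1 17.1 0.0
      vertex 10.0 20.0 0.0
      vertex 10.0 10.0 9.0
    endloop
  endfacet
  facet normal -0.2636 0.6453 0.7170
    outer loop
      vertex 10.0 20.0 0.0
      vertex 2.9 17.1 0.0
      vertex 10.0 10.0 9.0
    endloop
  endfacet
  facet normal -0.6453 0.2636 0.7170
    outer loop
      vertex 2.9 17.1 0.0
      vertex 0.0 10.0 0.0
      vertex 10.0 10.0 9.0
    endloop
  endfacet
  facet normal -0.6453 -0.2636 0.7170
    outer loop
      vertex 0.0 10.0 0.0
      vertex 2.9 2.9 0.0
      vertex 10.0 10.0 9.0
    endloop
  endfacet
  facet normal -0.2636 -0.6453 0.7170
    outer loop
      vertex 2.9 2.9 0.0
      vertex 10.0 0.0 0.0
      vertex 10.0 10.0 9.0
    endloop
  endfacet
  facet normal 0.2636 -0.6453 0.7170
    outer loop
      vertex 10.0 0.0 0.0
      vertex 17.1 2.9 0.0
      vertex 10.0 10.0 9.0
    endloop
  endfacet
  facet normal 0.6453 -0.2636 0.7170
    outer loop
      vertex 17.1 2.9 0.0
      vertex 20.0 10.0 0.0
      vertex 10.0 10.0 9.0
    endloop
  endfacet
endsolid part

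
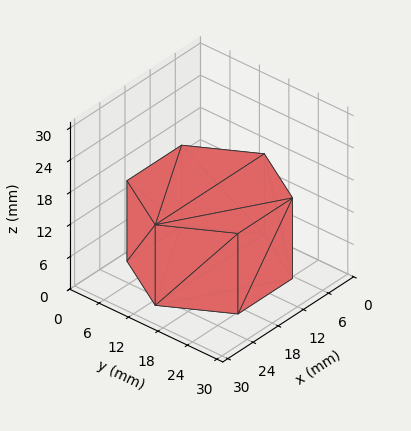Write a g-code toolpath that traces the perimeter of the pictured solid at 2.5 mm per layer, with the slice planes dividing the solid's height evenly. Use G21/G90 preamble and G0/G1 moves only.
Reading the render: the shape is a regular 6-sided prism (a cylinder approximated with 6 flat sides), circumscribed radius ≈ 13 mm, height ≈ 15 mm (dimensions read to the nearest mm from the axis ticks). For the g-code, the solid's height is divided into equal slices at the stated Δz and each level perimeter traced with G1 moves after a G0 lift.

; perimeter-only toolpath
G21 ; units = mm
G90 ; absolute positioning
G28 ; home
; layer 1
G0 Z2.5
G0 X26.0 Y13.0
G1 X19.5 Y24.3
G1 X6.5 Y24.3
G1 X0.0 Y13.0
G1 X6.5 Y1.7
G1 X19.5 Y1.7
G1 X26.0 Y13.0
; layer 2
G0 Z5.0
G0 X26.0 Y13.0
G1 X19.5 Y24.3
G1 X6.5 Y24.3
G1 X0.0 Y13.0
G1 X6.5 Y1.7
G1 X19.5 Y1.7
G1 X26.0 Y13.0
; layer 3
G0 Z7.5
G0 X26.0 Y13.0
G1 X19.5 Y24.3
G1 X6.5 Y24.3
G1 X0.0 Y13.0
G1 X6.5 Y1.7
G1 X19.5 Y1.7
G1 X26.0 Y13.0
; layer 4
G0 Z10.0
G0 X26.0 Y13.0
G1 X19.5 Y24.3
G1 X6.5 Y24.3
G1 X0.0 Y13.0
G1 X6.5 Y1.7
G1 X19.5 Y1.7
G1 X26.0 Y13.0
; layer 5
G0 Z12.5
G0 X26.0 Y13.0
G1 X19.5 Y24.3
G1 X6.5 Y24.3
G1 X0.0 Y13.0
G1 X6.5 Y1.7
G1 X19.5 Y1.7
G1 X26.0 Y13.0
; layer 6
G0 Z15.0
G0 X26.0 Y13.0
G1 X19.5 Y24.3
G1 X6.5 Y24.3
G1 X0.0 Y13.0
G1 X6.5 Y1.7
G1 X19.5 Y1.7
G1 X26.0 Y13.0
M2 ; end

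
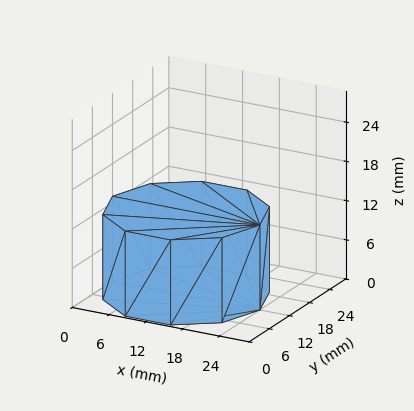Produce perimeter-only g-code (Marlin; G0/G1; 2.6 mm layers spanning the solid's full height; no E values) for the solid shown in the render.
Reading the render: the shape is a regular 10-sided prism (a cylinder approximated with 10 flat sides), circumscribed radius ≈ 12 mm, height ≈ 13 mm (dimensions read to the nearest mm from the axis ticks). For the g-code, the solid's height is divided into equal slices at the stated Δz and each level perimeter traced with G1 moves after a G0 lift.

; perimeter-only toolpath
G21 ; units = mm
G90 ; absolute positioning
G28 ; home
; layer 1
G0 Z2.6
G0 X24.0 Y12.0
G1 X21.7 Y19.1
G1 X15.7 Y23.4
G1 X8.3 Y23.4
G1 X2.3 Y19.1
G1 X0.0 Y12.0
G1 X2.3 Y4.9
G1 X8.3 Y0.6
G1 X15.7 Y0.6
G1 X21.7 Y4.9
G1 X24.0 Y12.0
; layer 2
G0 Z5.2
G0 X24.0 Y12.0
G1 X21.7 Y19.1
G1 X15.7 Y23.4
G1 X8.3 Y23.4
G1 X2.3 Y19.1
G1 X0.0 Y12.0
G1 X2.3 Y4.9
G1 X8.3 Y0.6
G1 X15.7 Y0.6
G1 X21.7 Y4.9
G1 X24.0 Y12.0
; layer 3
G0 Z7.8
G0 X24.0 Y12.0
G1 X21.7 Y19.1
G1 X15.7 Y23.4
G1 X8.3 Y23.4
G1 X2.3 Y19.1
G1 X0.0 Y12.0
G1 X2.3 Y4.9
G1 X8.3 Y0.6
G1 X15.7 Y0.6
G1 X21.7 Y4.9
G1 X24.0 Y12.0
; layer 4
G0 Z10.4
G0 X24.0 Y12.0
G1 X21.7 Y19.1
G1 X15.7 Y23.4
G1 X8.3 Y23.4
G1 X2.3 Y19.1
G1 X0.0 Y12.0
G1 X2.3 Y4.9
G1 X8.3 Y0.6
G1 X15.7 Y0.6
G1 X21.7 Y4.9
G1 X24.0 Y12.0
; layer 5
G0 Z13.0
G0 X24.0 Y12.0
G1 X21.7 Y19.1
G1 X15.7 Y23.4
G1 X8.3 Y23.4
G1 X2.3 Y19.1
G1 X0.0 Y12.0
G1 X2.3 Y4.9
G1 X8.3 Y0.6
G1 X15.7 Y0.6
G1 X21.7 Y4.9
G1 X24.0 Y12.0
M2 ; end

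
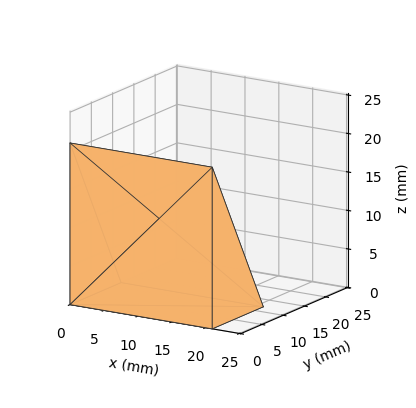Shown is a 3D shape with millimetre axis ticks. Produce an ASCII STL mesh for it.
Reading the render: the shape is a wedge (ramp): 21 × 12 mm base, rising to 21 mm along the y=0 edge and sloping linearly to z=0 at y=12 (dimensions read to the nearest mm from the axis ticks). For the STL, each face is triangulated and given an outward normal.

solid part
  facet normal 0.0000 0.0000 -1.0000
    outer loop
      vertex 21.00 12.00 0.00
      vertex 21.00 0.00 0.00
      vertex 0.00 0.00 0.00
    endloop
  endfacet
  facet normal 0.0000 0.0000 -1.0000
    outer loop
      vertex 0.00 12.00 0.00
      vertex 21.00 12.00 0.00
      vertex 0.00 0.00 0.00
    endloop
  endfacet
  facet normal 0.0000 -1.0000 0.0000
    outer loop
      vertex 0.00 0.00 0.00
      vertex 21.00 0.00 0.00
      vertex 21.00 0.00 21.00
    endloop
  endfacet
  facet normal 0.0000 -1.0000 0.0000
    outer loop
      vertex 0.00 0.00 0.00
      vertex 21.00 0.00 21.00
      vertex 0.00 0.00 21.00
    endloop
  endfacet
  facet normal 0.0000 0.8682 0.4961
    outer loop
      vertex 0.00 0.00 21.00
      vertex 21.00 0.00 21.00
      vertex 21.00 12.00 0.00
    endloop
  endfacet
  facet normal 0.0000 0.8682 0.4961
    outer loop
      vertex 0.00 0.00 21.00
      vertex 21.00 12.00 0.00
      vertex 0.00 12.00 0.00
    endloop
  endfacet
  facet normal -1.0000 0.0000 0.0000
    outer loop
      vertex 0.00 0.00 21.00
      vertex 0.00 12.00 0.00
      vertex 0.00 0.00 0.00
    endloop
  endfacet
  facet normal 1.0000 0.0000 0.0000
    outer loop
      vertex 21.00 0.00 0.00
      vertex 21.00 12.00 0.00
      vertex 21.00 0.00 21.00
    endloop
  endfacet
endsolid part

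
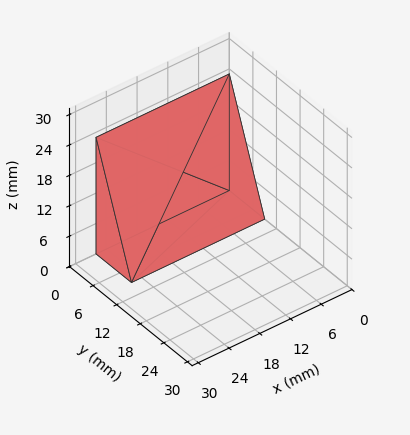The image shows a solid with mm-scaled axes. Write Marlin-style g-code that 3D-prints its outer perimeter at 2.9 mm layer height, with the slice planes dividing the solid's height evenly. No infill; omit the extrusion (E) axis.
Reading the render: the shape is a wedge (ramp): 26 × 9 mm base, rising to 23 mm along the y=0 edge and sloping linearly to z=0 at y=9 (dimensions read to the nearest mm from the axis ticks). For the g-code, the solid's height is divided into equal slices at the stated Δz and each level perimeter traced with G1 moves after a G0 lift.

; perimeter-only toolpath
G21 ; units = mm
G90 ; absolute positioning
G28 ; home
; layer 1
G0 Z2.9
G0 X0.0 Y0.0
G1 X26.0 Y0.0
G1 X26.0 Y7.9
G1 X0.0 Y7.9
G1 X0.0 Y0.0
; layer 2
G0 Z5.8
G0 X0.0 Y0.0
G1 X26.0 Y0.0
G1 X26.0 Y6.8
G1 X0.0 Y6.8
G1 X0.0 Y0.0
; layer 3
G0 Z8.6
G0 X0.0 Y0.0
G1 X26.0 Y0.0
G1 X26.0 Y5.6
G1 X0.0 Y5.6
G1 X0.0 Y0.0
; layer 4
G0 Z11.5
G0 X0.0 Y0.0
G1 X26.0 Y0.0
G1 X26.0 Y4.5
G1 X0.0 Y4.5
G1 X0.0 Y0.0
; layer 5
G0 Z14.4
G0 X0.0 Y0.0
G1 X26.0 Y0.0
G1 X26.0 Y3.4
G1 X0.0 Y3.4
G1 X0.0 Y0.0
; layer 6
G0 Z17.2
G0 X0.0 Y0.0
G1 X26.0 Y0.0
G1 X26.0 Y2.2
G1 X0.0 Y2.2
G1 X0.0 Y0.0
; layer 7
G0 Z20.1
G0 X0.0 Y0.0
G1 X26.0 Y0.0
G1 X26.0 Y1.1
G1 X0.0 Y1.1
G1 X0.0 Y0.0
M2 ; end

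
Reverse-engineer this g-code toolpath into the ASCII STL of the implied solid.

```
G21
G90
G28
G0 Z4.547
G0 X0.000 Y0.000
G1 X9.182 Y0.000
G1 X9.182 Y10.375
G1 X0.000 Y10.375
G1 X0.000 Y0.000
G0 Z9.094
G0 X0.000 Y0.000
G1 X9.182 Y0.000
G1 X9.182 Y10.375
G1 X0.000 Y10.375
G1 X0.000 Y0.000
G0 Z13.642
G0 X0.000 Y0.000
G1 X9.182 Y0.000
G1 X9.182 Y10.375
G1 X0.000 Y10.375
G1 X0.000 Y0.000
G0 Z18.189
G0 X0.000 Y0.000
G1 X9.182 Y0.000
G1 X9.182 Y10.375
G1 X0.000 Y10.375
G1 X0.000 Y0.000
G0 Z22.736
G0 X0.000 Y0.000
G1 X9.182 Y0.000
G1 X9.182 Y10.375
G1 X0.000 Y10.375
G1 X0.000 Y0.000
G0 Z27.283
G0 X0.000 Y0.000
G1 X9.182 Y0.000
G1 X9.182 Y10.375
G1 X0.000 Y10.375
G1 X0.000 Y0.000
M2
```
solid part
  facet normal 0.0000 0.0000 -1.0000
    outer loop
      vertex 9.182 10.375 0.000
      vertex 9.182 0.000 0.000
      vertex 0.000 0.000 0.000
    endloop
  endfacet
  facet normal 0.0000 0.0000 -1.0000
    outer loop
      vertex 0.000 10.375 0.000
      vertex 9.182 10.375 0.000
      vertex 0.000 0.000 0.000
    endloop
  endfacet
  facet normal 0.0000 0.0000 1.0000
    outer loop
      vertex 0.000 0.000 27.283
      vertex 9.182 0.000 27.283
      vertex 9.182 10.375 27.283
    endloop
  endfacet
  facet normal 0.0000 0.0000 1.0000
    outer loop
      vertex 0.000 0.000 27.283
      vertex 9.182 10.375 27.283
      vertex 0.000 10.375 27.283
    endloop
  endfacet
  facet normal 0.0000 -1.0000 0.0000
    outer loop
      vertex 0.000 0.000 0.000
      vertex 9.182 0.000 0.000
      vertex 9.182 0.000 27.283
    endloop
  endfacet
  facet normal 0.0000 -1.0000 0.0000
    outer loop
      vertex 0.000 0.000 0.000
      vertex 9.182 0.000 27.283
      vertex 0.000 0.000 27.283
    endloop
  endfacet
  facet normal 0.0000 1.0000 0.0000
    outer loop
      vertex 9.182 10.375 27.283
      vertex 9.182 10.375 0.000
      vertex 0.000 10.375 0.000
    endloop
  endfacet
  facet normal 0.0000 1.0000 0.0000
    outer loop
      vertex 0.000 10.375 27.283
      vertex 9.182 10.375 27.283
      vertex 0.000 10.375 0.000
    endloop
  endfacet
  facet normal -1.0000 0.0000 0.0000
    outer loop
      vertex 0.000 10.375 27.283
      vertex 0.000 10.375 0.000
      vertex 0.000 0.000 0.000
    endloop
  endfacet
  facet normal -1.0000 0.0000 0.0000
    outer loop
      vertex 0.000 0.000 27.283
      vertex 0.000 10.375 27.283
      vertex 0.000 0.000 0.000
    endloop
  endfacet
  facet normal 1.0000 0.0000 0.0000
    outer loop
      vertex 9.182 0.000 0.000
      vertex 9.182 10.375 0.000
      vertex 9.182 10.375 27.283
    endloop
  endfacet
  facet normal 1.0000 0.0000 0.0000
    outer loop
      vertex 9.182 0.000 0.000
      vertex 9.182 10.375 27.283
      vertex 9.182 0.000 27.283
    endloop
  endfacet
endsolid part

The G0 Z moves step by Δz≈4.547 mm. Every layer's G1 loop is the same polygon, so the solid is a straight extrusion of it from z=0 to z≈27.3. Closing with flat bottom and top caps and triangulating gives 12 facets — a rectangular box, roughly 9.18 × 10.4 mm footprint and 27.3 mm tall.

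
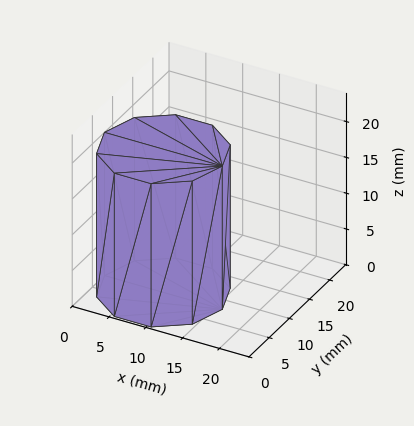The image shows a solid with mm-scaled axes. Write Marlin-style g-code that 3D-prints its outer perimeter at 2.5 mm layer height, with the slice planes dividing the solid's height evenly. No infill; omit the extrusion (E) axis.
Reading the render: the shape is a regular 10-sided prism (a cylinder approximated with 10 flat sides), circumscribed radius ≈ 8 mm, height ≈ 20 mm (dimensions read to the nearest mm from the axis ticks). For the g-code, the solid's height is divided into equal slices at the stated Δz and each level perimeter traced with G1 moves after a G0 lift.

; perimeter-only toolpath
G21 ; units = mm
G90 ; absolute positioning
G28 ; home
; layer 1
G0 Z2.5
G0 X16.0 Y8.0
G1 X14.5 Y12.7
G1 X10.5 Y15.6
G1 X5.5 Y15.6
G1 X1.5 Y12.7
G1 X0.0 Y8.0
G1 X1.5 Y3.3
G1 X5.5 Y0.4
G1 X10.5 Y0.4
G1 X14.5 Y3.3
G1 X16.0 Y8.0
; layer 2
G0 Z5.0
G0 X16.0 Y8.0
G1 X14.5 Y12.7
G1 X10.5 Y15.6
G1 X5.5 Y15.6
G1 X1.5 Y12.7
G1 X0.0 Y8.0
G1 X1.5 Y3.3
G1 X5.5 Y0.4
G1 X10.5 Y0.4
G1 X14.5 Y3.3
G1 X16.0 Y8.0
; layer 3
G0 Z7.5
G0 X16.0 Y8.0
G1 X14.5 Y12.7
G1 X10.5 Y15.6
G1 X5.5 Y15.6
G1 X1.5 Y12.7
G1 X0.0 Y8.0
G1 X1.5 Y3.3
G1 X5.5 Y0.4
G1 X10.5 Y0.4
G1 X14.5 Y3.3
G1 X16.0 Y8.0
; layer 4
G0 Z10.0
G0 X16.0 Y8.0
G1 X14.5 Y12.7
G1 X10.5 Y15.6
G1 X5.5 Y15.6
G1 X1.5 Y12.7
G1 X0.0 Y8.0
G1 X1.5 Y3.3
G1 X5.5 Y0.4
G1 X10.5 Y0.4
G1 X14.5 Y3.3
G1 X16.0 Y8.0
; layer 5
G0 Z12.5
G0 X16.0 Y8.0
G1 X14.5 Y12.7
G1 X10.5 Y15.6
G1 X5.5 Y15.6
G1 X1.5 Y12.7
G1 X0.0 Y8.0
G1 X1.5 Y3.3
G1 X5.5 Y0.4
G1 X10.5 Y0.4
G1 X14.5 Y3.3
G1 X16.0 Y8.0
; layer 6
G0 Z15.0
G0 X16.0 Y8.0
G1 X14.5 Y12.7
G1 X10.5 Y15.6
G1 X5.5 Y15.6
G1 X1.5 Y12.7
G1 X0.0 Y8.0
G1 X1.5 Y3.3
G1 X5.5 Y0.4
G1 X10.5 Y0.4
G1 X14.5 Y3.3
G1 X16.0 Y8.0
; layer 7
G0 Z17.5
G0 X16.0 Y8.0
G1 X14.5 Y12.7
G1 X10.5 Y15.6
G1 X5.5 Y15.6
G1 X1.5 Y12.7
G1 X0.0 Y8.0
G1 X1.5 Y3.3
G1 X5.5 Y0.4
G1 X10.5 Y0.4
G1 X14.5 Y3.3
G1 X16.0 Y8.0
; layer 8
G0 Z20.0
G0 X16.0 Y8.0
G1 X14.5 Y12.7
G1 X10.5 Y15.6
G1 X5.5 Y15.6
G1 X1.5 Y12.7
G1 X0.0 Y8.0
G1 X1.5 Y3.3
G1 X5.5 Y0.4
G1 X10.5 Y0.4
G1 X14.5 Y3.3
G1 X16.0 Y8.0
M2 ; end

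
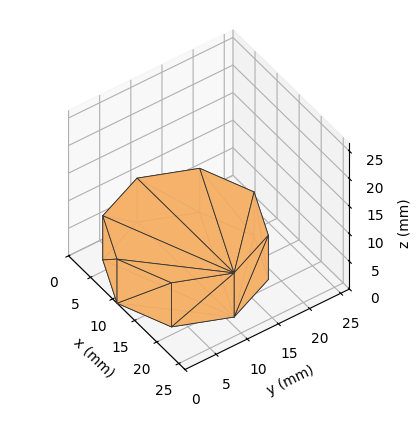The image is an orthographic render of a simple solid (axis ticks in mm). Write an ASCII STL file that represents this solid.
Reading the render: the shape is a regular 8-sided prism (a cylinder approximated with 8 flat sides), circumscribed radius ≈ 11 mm, height ≈ 8 mm (dimensions read to the nearest mm from the axis ticks). For the STL, each face is triangulated and given an outward normal.

solid part
  facet normal 0.0000 0.0000 -1.0000
    outer loop
      vertex 11.00 22.00 0.00
      vertex 18.78 18.78 0.00
      vertex 22.00 11.00 0.00
    endloop
  endfacet
  facet normal 0.0000 0.0000 -1.0000
    outer loop
      vertex 3.22 18.78 0.00
      vertex 11.00 22.00 0.00
      vertex 22.00 11.00 0.00
    endloop
  endfacet
  facet normal 0.0000 0.0000 -1.0000
    outer loop
      vertex 0.00 11.00 0.00
      vertex 3.22 18.78 0.00
      vertex 22.00 11.00 0.00
    endloop
  endfacet
  facet normal 0.0000 0.0000 -1.0000
    outer loop
      vertex 3.22 3.22 0.00
      vertex 0.00 11.00 0.00
      vertex 22.00 11.00 0.00
    endloop
  endfacet
  facet normal 0.0000 0.0000 -1.0000
    outer loop
      vertex 11.00 0.00 0.00
      vertex 3.22 3.22 0.00
      vertex 22.00 11.00 0.00
    endloop
  endfacet
  facet normal 0.0000 0.0000 -1.0000
    outer loop
      vertex 18.78 3.22 0.00
      vertex 11.00 0.00 0.00
      vertex 22.00 11.00 0.00
    endloop
  endfacet
  facet normal 0.0000 0.0000 1.0000
    outer loop
      vertex 22.00 11.00 8.00
      vertex 18.78 18.78 8.00
      vertex 11.00 22.00 8.00
    endloop
  endfacet
  facet normal 0.0000 0.0000 1.0000
    outer loop
      vertex 22.00 11.00 8.00
      vertex 11.00 22.00 8.00
      vertex 3.22 18.78 8.00
    endloop
  endfacet
  facet normal 0.0000 0.0000 1.0000
    outer loop
      vertex 22.00 11.00 8.00
      vertex 3.22 18.78 8.00
      vertex 0.00 11.00 8.00
    endloop
  endfacet
  facet normal 0.0000 0.0000 1.0000
    outer loop
      vertex 22.00 11.00 8.00
      vertex 0.00 11.00 8.00
      vertex 3.22 3.22 8.00
    endloop
  endfacet
  facet normal 0.0000 0.0000 1.0000
    outer loop
      vertex 22.00 11.00 8.00
      vertex 3.22 3.22 8.00
      vertex 11.00 0.00 8.00
    endloop
  endfacet
  facet normal 0.0000 0.0000 1.0000
    outer loop
      vertex 22.00 11.00 8.00
      vertex 11.00 0.00 8.00
      vertex 18.78 3.22 8.00
    endloop
  endfacet
  facet normal 0.9240 0.3824 0.0000
    outer loop
      vertex 22.00 11.00 0.00
      vertex 18.78 18.78 0.00
      vertex 18.78 18.78 8.00
    endloop
  endfacet
  facet normal 0.9240 0.3824 0.0000
    outer loop
      vertex 22.00 11.00 0.00
      vertex 18.78 18.78 8.00
      vertex 22.00 11.00 8.00
    endloop
  endfacet
  facet normal 0.3824 0.9240 0.0000
    outer loop
      vertex 18.78 18.78 0.00
      vertex 11.00 22.00 0.00
      vertex 11.00 22.00 8.00
    endloop
  endfacet
  facet normal 0.3824 0.9240 0.0000
    outer loop
      vertex 18.78 18.78 0.00
      vertex 11.00 22.00 8.00
      vertex 18.78 18.78 8.00
    endloop
  endfacet
  facet normal -0.3824 0.9240 0.0000
    outer loop
      vertex 11.00 22.00 0.00
      vertex 3.22 18.78 0.00
      vertex 3.22 18.78 8.00
    endloop
  endfacet
  facet normal -0.3824 0.9240 0.0000
    outer loop
      vertex 11.00 22.00 0.00
      vertex 3.22 18.78 8.00
      vertex 11.00 22.00 8.00
    endloop
  endfacet
  facet normal -0.9240 0.3824 0.0000
    outer loop
      vertex 3.22 18.78 0.00
      vertex 0.00 11.00 0.00
      vertex 0.00 11.00 8.00
    endloop
  endfacet
  facet normal -0.9240 0.3824 0.0000
    outer loop
      vertex 3.22 18.78 0.00
      vertex 0.00 11.00 8.00
      vertex 3.22 18.78 8.00
    endloop
  endfacet
  facet normal -0.9240 -0.3824 0.0000
    outer loop
      vertex 0.00 11.00 0.00
      vertex 3.22 3.22 0.00
      vertex 3.22 3.22 8.00
    endloop
  endfacet
  facet normal -0.9240 -0.3824 0.0000
    outer loop
      vertex 0.00 11.00 0.00
      vertex 3.22 3.22 8.00
      vertex 0.00 11.00 8.00
    endloop
  endfacet
  facet normal -0.3824 -0.9240 0.0000
    outer loop
      vertex 3.22 3.22 0.00
      vertex 11.00 0.00 0.00
      vertex 11.00 0.00 8.00
    endloop
  endfacet
  facet normal -0.3824 -0.9240 0.0000
    outer loop
      vertex 3.22 3.22 0.00
      vertex 11.00 0.00 8.00
      vertex 3.22 3.22 8.00
    endloop
  endfacet
  facet normal 0.3824 -0.9240 0.0000
    outer loop
      vertex 11.00 0.00 0.00
      vertex 18.78 3.22 0.00
      vertex 18.78 3.22 8.00
    endloop
  endfacet
  facet normal 0.3824 -0.9240 0.0000
    outer loop
      vertex 11.00 0.00 0.00
      vertex 18.78 3.22 8.00
      vertex 11.00 0.00 8.00
    endloop
  endfacet
  facet normal 0.9240 -0.3824 0.0000
    outer loop
      vertex 18.78 3.22 0.00
      vertex 22.00 11.00 0.00
      vertex 22.00 11.00 8.00
    endloop
  endfacet
  facet normal 0.9240 -0.3824 0.0000
    outer loop
      vertex 18.78 3.22 0.00
      vertex 22.00 11.00 8.00
      vertex 18.78 3.22 8.00
    endloop
  endfacet
endsolid part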